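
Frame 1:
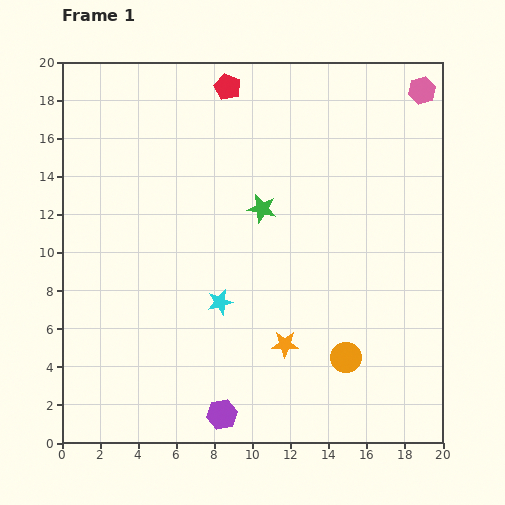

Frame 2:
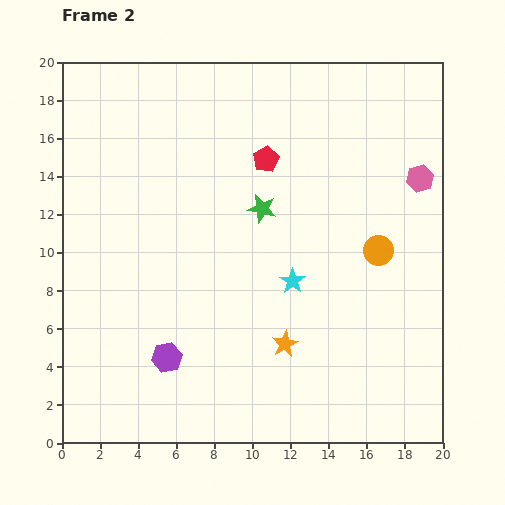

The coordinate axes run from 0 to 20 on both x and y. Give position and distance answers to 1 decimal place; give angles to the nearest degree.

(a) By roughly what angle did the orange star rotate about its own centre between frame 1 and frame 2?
30° counter-clockwise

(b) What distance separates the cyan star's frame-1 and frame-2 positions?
4.0

The cyan star moved from (8.3, 7.4) to (12.1, 8.5), a distance of √(3.8² + 1.1²) ≈ 4.0.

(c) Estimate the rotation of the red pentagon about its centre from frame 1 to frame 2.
19° clockwise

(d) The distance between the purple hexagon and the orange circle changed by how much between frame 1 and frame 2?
+5.2

Distance in frame 1: 7.2. Distance in frame 2: 12.4.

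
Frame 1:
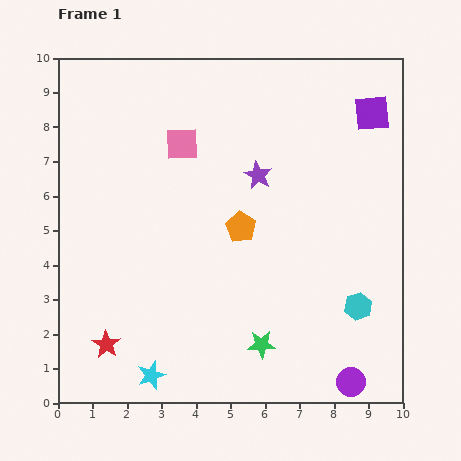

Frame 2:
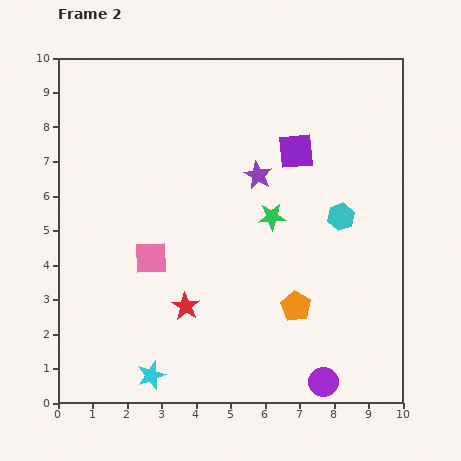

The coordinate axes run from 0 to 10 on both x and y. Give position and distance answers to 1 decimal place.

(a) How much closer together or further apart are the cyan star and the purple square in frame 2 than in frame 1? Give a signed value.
-2.2

Distance in frame 1: 9.9. Distance in frame 2: 7.7.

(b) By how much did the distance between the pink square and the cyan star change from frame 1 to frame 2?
-3.4

Distance in frame 1: 6.8. Distance in frame 2: 3.4.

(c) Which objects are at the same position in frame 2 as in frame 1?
the cyan star, the purple star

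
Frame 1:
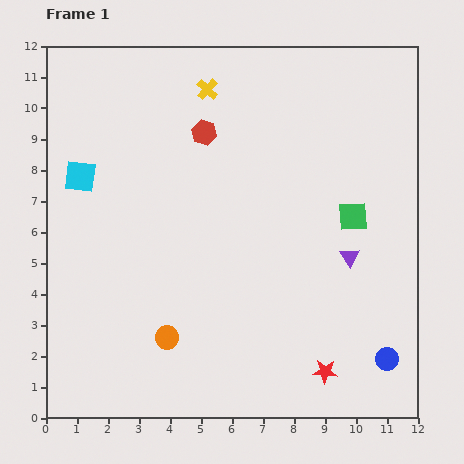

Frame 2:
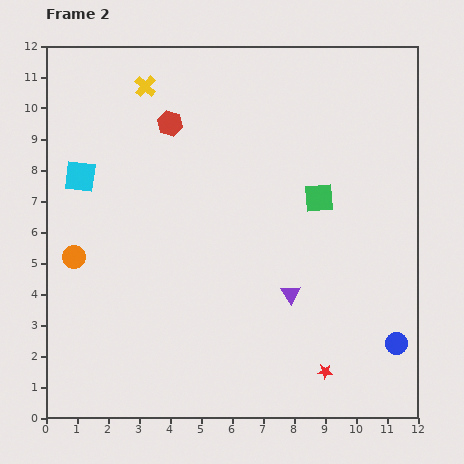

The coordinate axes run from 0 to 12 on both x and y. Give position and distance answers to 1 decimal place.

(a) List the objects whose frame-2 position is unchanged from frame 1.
the cyan square, the red star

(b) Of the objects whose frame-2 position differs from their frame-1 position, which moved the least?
the blue circle

(moved 0.6)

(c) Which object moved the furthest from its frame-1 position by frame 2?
the orange circle

(moved 4.0; next 2.2)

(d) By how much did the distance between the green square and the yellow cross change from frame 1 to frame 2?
+0.5

Distance in frame 1: 6.2. Distance in frame 2: 6.7.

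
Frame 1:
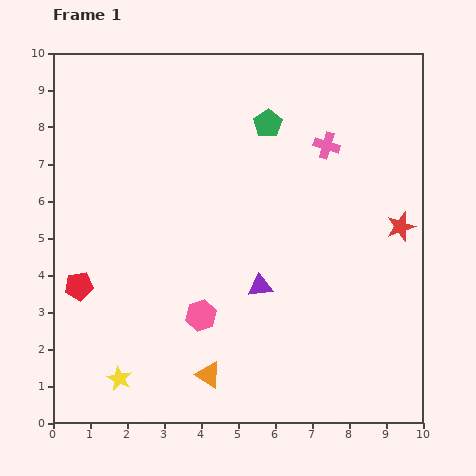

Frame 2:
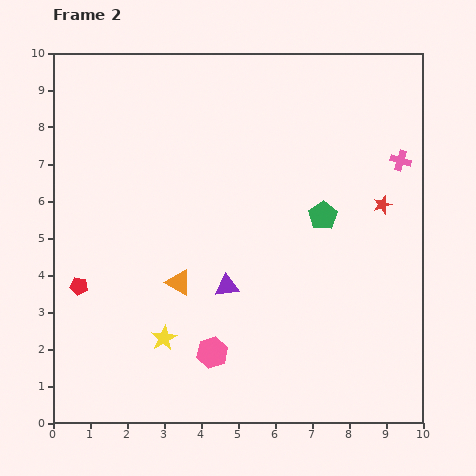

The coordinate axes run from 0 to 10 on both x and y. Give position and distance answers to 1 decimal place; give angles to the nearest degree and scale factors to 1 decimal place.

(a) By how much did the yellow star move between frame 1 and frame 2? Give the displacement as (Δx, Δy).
(1.2, 1.1)

The yellow star was at (1.8, 1.2) in frame 1 and (3.0, 2.3) in frame 2.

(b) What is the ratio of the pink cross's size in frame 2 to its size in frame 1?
0.8×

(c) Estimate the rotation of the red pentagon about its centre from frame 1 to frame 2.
16° clockwise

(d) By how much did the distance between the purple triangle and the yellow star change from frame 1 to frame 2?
-2.3

Distance in frame 1: 4.5. Distance in frame 2: 2.2.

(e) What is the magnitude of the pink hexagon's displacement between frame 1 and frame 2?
1.0

The pink hexagon moved from (4.0, 2.9) to (4.3, 1.9), a distance of √(0.3² + 1.0²) ≈ 1.0.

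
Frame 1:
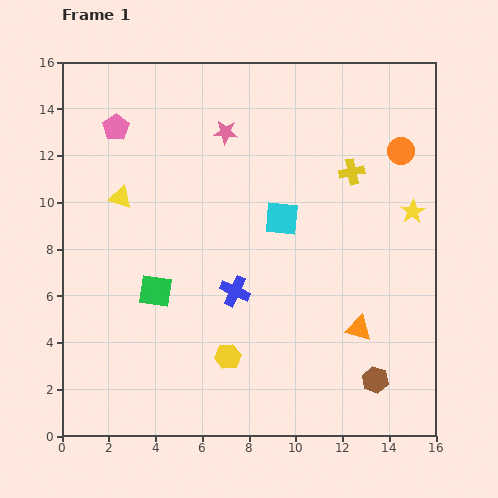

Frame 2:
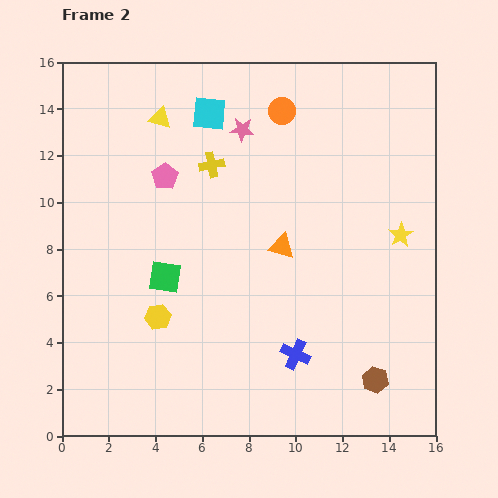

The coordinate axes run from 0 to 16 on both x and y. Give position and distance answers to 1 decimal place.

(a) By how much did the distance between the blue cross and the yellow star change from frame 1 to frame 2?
-1.5

Distance in frame 1: 8.3. Distance in frame 2: 6.8.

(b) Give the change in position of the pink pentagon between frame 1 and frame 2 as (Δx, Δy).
(2.1, -2.1)

The pink pentagon was at (2.3, 13.2) in frame 1 and (4.4, 11.1) in frame 2.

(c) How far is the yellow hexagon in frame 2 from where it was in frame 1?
3.4

The yellow hexagon moved from (7.1, 3.4) to (4.1, 5.1), a distance of √(3.0² + 1.7²) ≈ 3.4.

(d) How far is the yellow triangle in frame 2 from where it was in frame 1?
3.8

The yellow triangle moved from (2.5, 10.2) to (4.2, 13.6), a distance of √(1.7² + 3.4²) ≈ 3.8.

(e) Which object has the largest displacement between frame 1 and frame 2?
the yellow cross

(moved 6.0; next 5.5)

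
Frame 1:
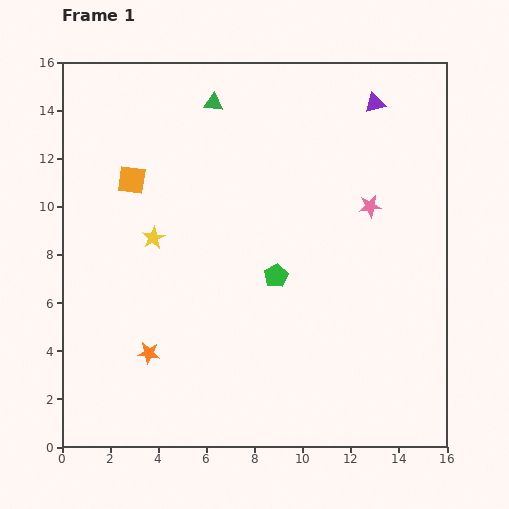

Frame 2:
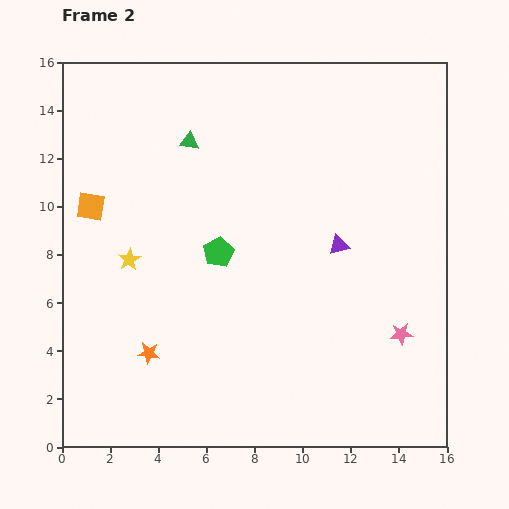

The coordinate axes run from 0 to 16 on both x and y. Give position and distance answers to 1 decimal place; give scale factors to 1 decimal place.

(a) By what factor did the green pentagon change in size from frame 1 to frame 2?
1.3×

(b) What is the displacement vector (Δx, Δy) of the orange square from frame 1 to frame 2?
(-1.7, -1.1)

The orange square was at (2.9, 11.1) in frame 1 and (1.2, 10.0) in frame 2.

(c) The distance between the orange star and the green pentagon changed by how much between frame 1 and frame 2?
-1.1

Distance in frame 1: 6.2. Distance in frame 2: 5.1.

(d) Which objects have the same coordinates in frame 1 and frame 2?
the orange star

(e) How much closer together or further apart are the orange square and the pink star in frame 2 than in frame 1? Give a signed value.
+3.9

Distance in frame 1: 10.0. Distance in frame 2: 13.9.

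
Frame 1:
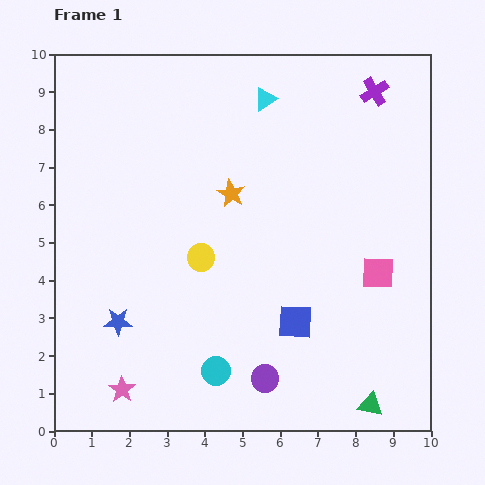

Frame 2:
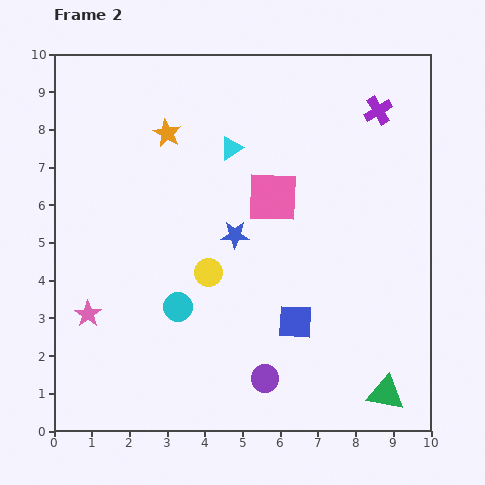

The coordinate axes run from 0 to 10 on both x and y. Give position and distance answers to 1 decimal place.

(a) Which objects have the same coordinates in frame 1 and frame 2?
the purple circle, the blue square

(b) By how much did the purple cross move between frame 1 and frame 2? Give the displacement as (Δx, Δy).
(0.1, -0.5)

The purple cross was at (8.5, 9.0) in frame 1 and (8.6, 8.5) in frame 2.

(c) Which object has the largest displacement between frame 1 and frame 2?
the blue star

(moved 3.9; next 3.4)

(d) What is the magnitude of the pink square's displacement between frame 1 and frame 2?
3.4

The pink square moved from (8.6, 4.2) to (5.8, 6.2), a distance of √(2.8² + 2.0²) ≈ 3.4.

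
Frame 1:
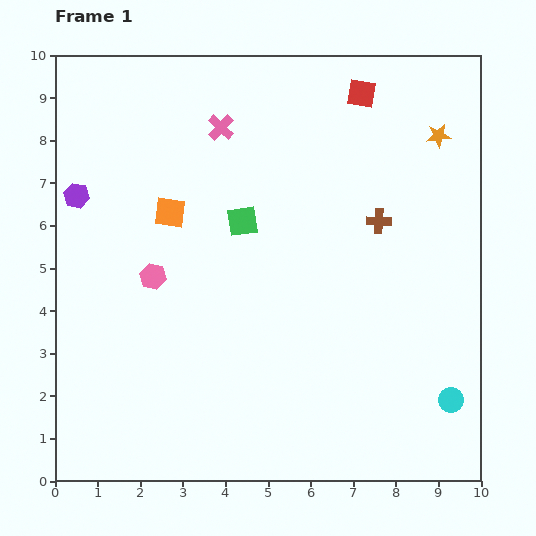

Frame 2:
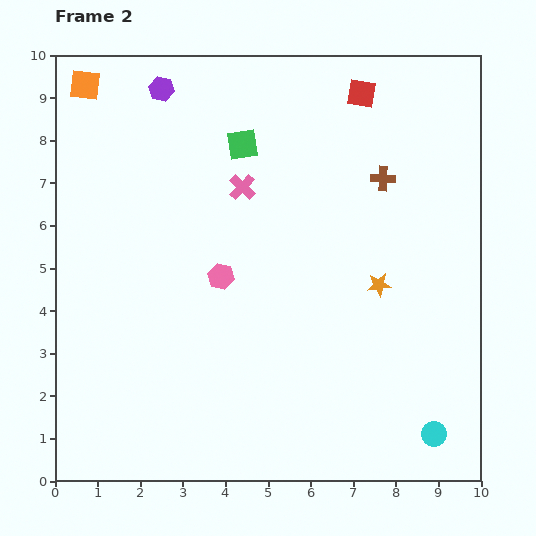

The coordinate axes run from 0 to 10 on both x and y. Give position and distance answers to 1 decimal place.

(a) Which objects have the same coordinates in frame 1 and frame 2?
the red square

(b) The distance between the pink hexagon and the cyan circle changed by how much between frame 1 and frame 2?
-1.4

Distance in frame 1: 7.6. Distance in frame 2: 6.2.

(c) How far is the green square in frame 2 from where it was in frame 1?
1.8

The green square moved from (4.4, 6.1) to (4.4, 7.9), a distance of √(0.0² + 1.8²) ≈ 1.8.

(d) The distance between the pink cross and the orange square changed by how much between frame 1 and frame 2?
+2.1

Distance in frame 1: 2.3. Distance in frame 2: 4.4.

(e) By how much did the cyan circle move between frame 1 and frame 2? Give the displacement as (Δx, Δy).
(-0.4, -0.8)

The cyan circle was at (9.3, 1.9) in frame 1 and (8.9, 1.1) in frame 2.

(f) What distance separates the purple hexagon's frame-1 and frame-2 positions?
3.2

The purple hexagon moved from (0.5, 6.7) to (2.5, 9.2), a distance of √(2.0² + 2.5²) ≈ 3.2.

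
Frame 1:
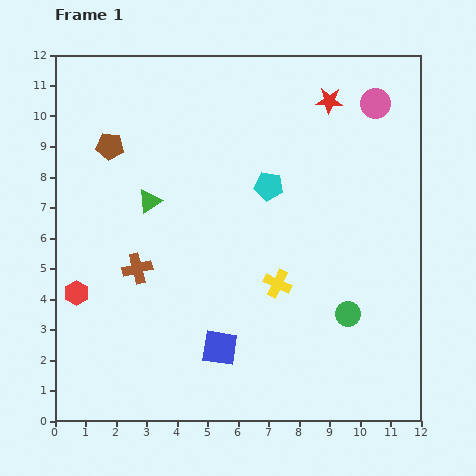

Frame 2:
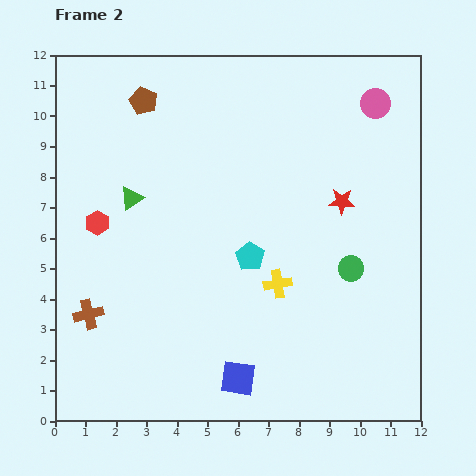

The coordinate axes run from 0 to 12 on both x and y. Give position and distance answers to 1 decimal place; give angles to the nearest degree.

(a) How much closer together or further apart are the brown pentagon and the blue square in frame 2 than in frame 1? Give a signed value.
+2.1

Distance in frame 1: 7.5. Distance in frame 2: 9.6.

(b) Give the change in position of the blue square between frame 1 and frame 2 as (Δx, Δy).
(0.6, -1.0)

The blue square was at (5.4, 2.4) in frame 1 and (6.0, 1.4) in frame 2.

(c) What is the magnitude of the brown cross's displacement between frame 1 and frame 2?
2.2

The brown cross moved from (2.7, 5.0) to (1.1, 3.5), a distance of √(1.6² + 1.5²) ≈ 2.2.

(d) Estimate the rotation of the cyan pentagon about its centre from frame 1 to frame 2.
26° clockwise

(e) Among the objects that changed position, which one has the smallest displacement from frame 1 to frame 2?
the green triangle

(moved 0.6)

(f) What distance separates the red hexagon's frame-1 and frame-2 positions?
2.4

The red hexagon moved from (0.7, 4.2) to (1.4, 6.5), a distance of √(0.7² + 2.3²) ≈ 2.4.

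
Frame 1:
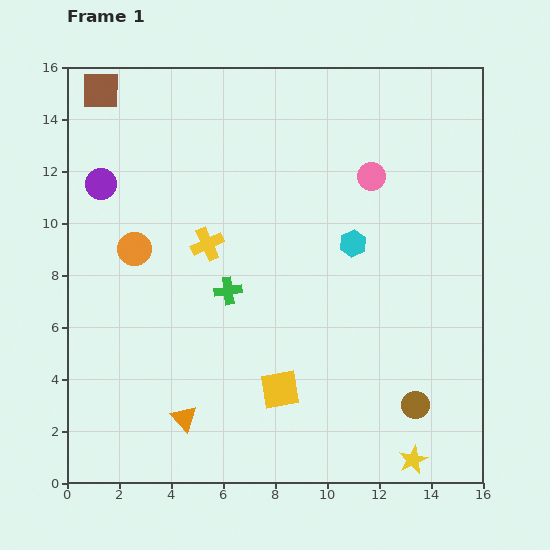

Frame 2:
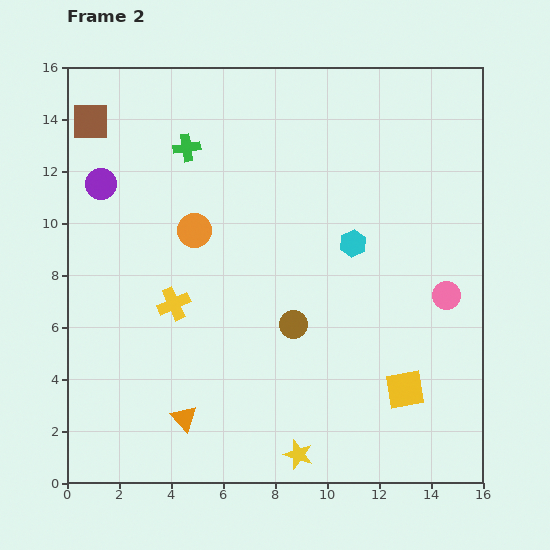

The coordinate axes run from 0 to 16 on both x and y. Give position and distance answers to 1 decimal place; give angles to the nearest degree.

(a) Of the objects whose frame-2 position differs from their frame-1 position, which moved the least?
the brown square

(moved 1.3)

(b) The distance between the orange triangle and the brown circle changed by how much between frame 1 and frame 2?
-3.4

Distance in frame 1: 8.9. Distance in frame 2: 5.5.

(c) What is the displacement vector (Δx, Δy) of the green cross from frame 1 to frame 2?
(-1.6, 5.5)

The green cross was at (6.2, 7.4) in frame 1 and (4.6, 12.9) in frame 2.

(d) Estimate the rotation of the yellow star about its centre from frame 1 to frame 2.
29° counter-clockwise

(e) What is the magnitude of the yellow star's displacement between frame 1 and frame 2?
4.4

The yellow star moved from (13.3, 0.9) to (8.9, 1.1), a distance of √(4.4² + 0.2²) ≈ 4.4.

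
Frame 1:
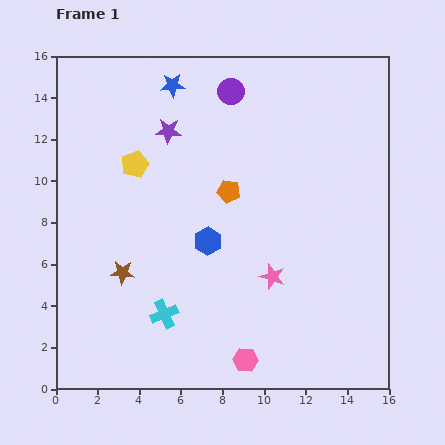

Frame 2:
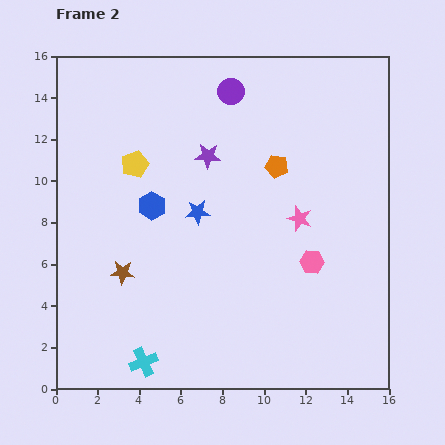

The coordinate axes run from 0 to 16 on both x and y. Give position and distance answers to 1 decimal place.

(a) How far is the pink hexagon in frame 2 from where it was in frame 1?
5.7

The pink hexagon moved from (9.1, 1.4) to (12.3, 6.1), a distance of √(3.2² + 4.7²) ≈ 5.7.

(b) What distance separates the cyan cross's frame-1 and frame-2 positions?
2.5

The cyan cross moved from (5.2, 3.6) to (4.2, 1.3), a distance of √(1.0² + 2.3²) ≈ 2.5.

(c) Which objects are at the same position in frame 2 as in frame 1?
the purple circle, the brown star, the yellow pentagon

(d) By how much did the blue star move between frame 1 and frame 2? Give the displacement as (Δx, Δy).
(1.2, -6.1)

The blue star was at (5.6, 14.6) in frame 1 and (6.8, 8.5) in frame 2.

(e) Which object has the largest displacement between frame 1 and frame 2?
the blue star

(moved 6.2; next 5.7)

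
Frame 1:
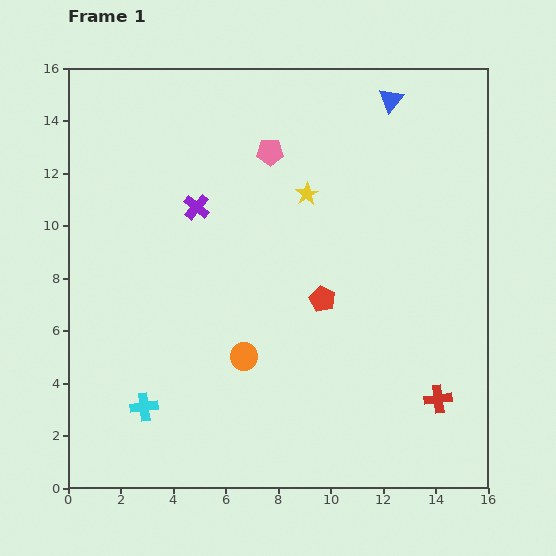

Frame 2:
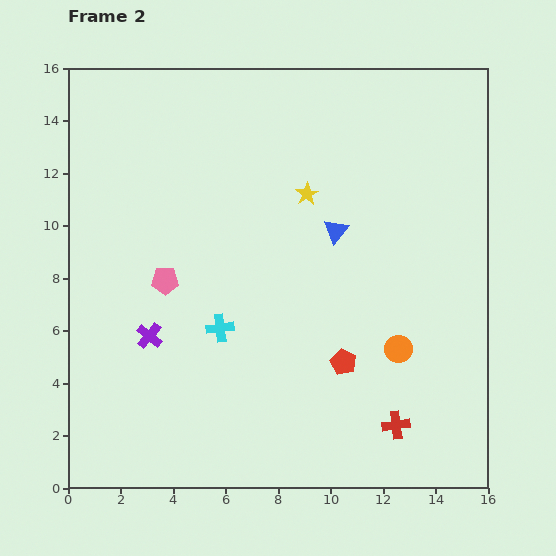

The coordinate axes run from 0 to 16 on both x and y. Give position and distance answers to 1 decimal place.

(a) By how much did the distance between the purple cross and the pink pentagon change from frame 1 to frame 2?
-1.3

Distance in frame 1: 3.5. Distance in frame 2: 2.2.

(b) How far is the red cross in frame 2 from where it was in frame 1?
1.9

The red cross moved from (14.1, 3.4) to (12.5, 2.4), a distance of √(1.6² + 1.0²) ≈ 1.9.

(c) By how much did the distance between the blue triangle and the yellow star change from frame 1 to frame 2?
-3.0

Distance in frame 1: 4.8. Distance in frame 2: 1.8.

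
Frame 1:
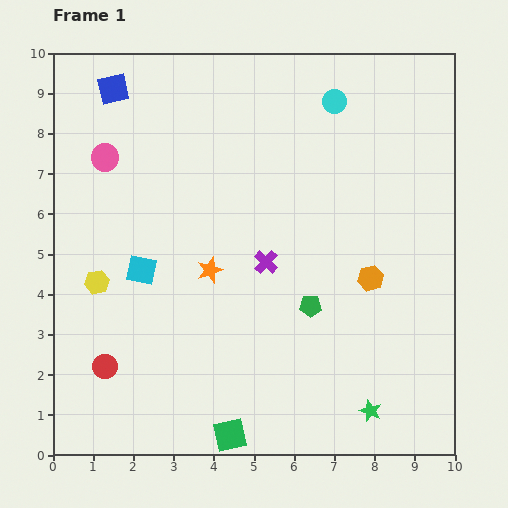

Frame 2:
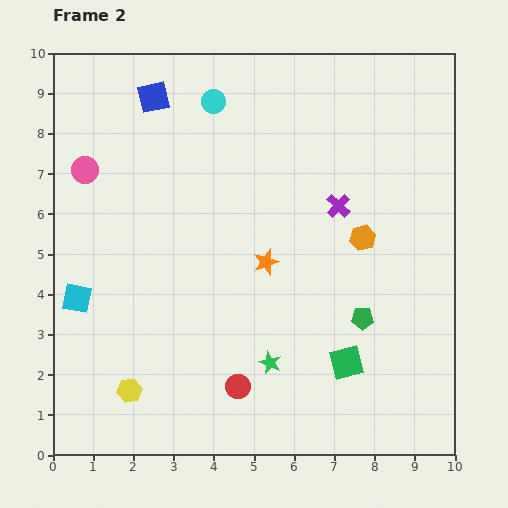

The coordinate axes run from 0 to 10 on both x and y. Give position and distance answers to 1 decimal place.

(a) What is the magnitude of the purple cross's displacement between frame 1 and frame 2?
2.3

The purple cross moved from (5.3, 4.8) to (7.1, 6.2), a distance of √(1.8² + 1.4²) ≈ 2.3.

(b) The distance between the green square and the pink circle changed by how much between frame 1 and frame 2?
+0.5

Distance in frame 1: 7.6. Distance in frame 2: 8.1.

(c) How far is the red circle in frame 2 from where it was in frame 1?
3.3

The red circle moved from (1.3, 2.2) to (4.6, 1.7), a distance of √(3.3² + 0.5²) ≈ 3.3.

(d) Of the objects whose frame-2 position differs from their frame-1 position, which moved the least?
the pink circle

(moved 0.6)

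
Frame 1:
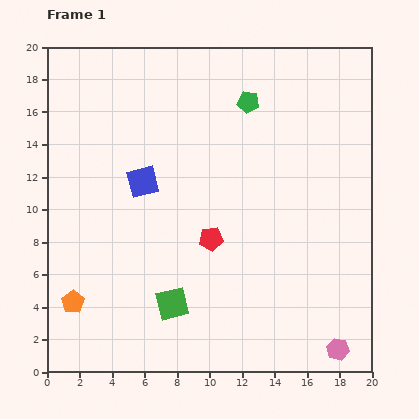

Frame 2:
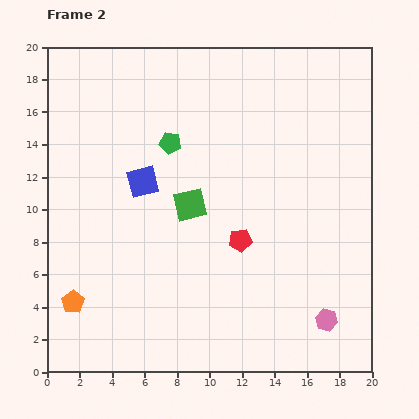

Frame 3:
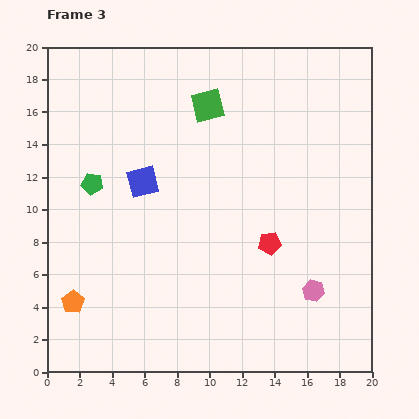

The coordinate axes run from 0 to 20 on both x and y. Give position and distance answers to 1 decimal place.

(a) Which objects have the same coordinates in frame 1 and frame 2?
the orange pentagon, the blue square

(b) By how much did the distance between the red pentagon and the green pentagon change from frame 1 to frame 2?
-1.3

Distance in frame 1: 8.7. Distance in frame 2: 7.4.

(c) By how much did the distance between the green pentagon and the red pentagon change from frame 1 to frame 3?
+2.8

Distance in frame 1: 8.7. Distance in frame 3: 11.5.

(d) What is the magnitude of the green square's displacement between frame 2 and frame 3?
6.2

The green square moved from (8.8, 10.3) to (9.9, 16.4), a distance of √(1.1² + 6.1²) ≈ 6.2.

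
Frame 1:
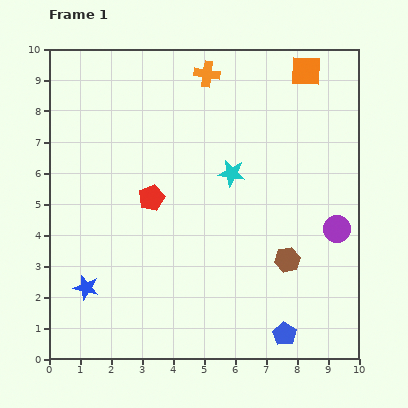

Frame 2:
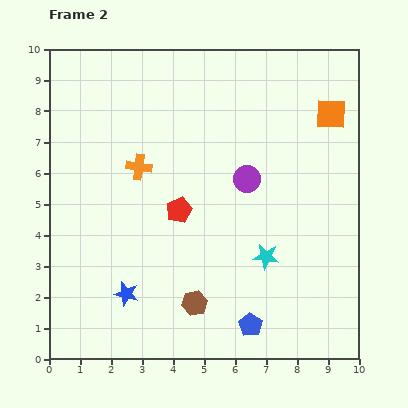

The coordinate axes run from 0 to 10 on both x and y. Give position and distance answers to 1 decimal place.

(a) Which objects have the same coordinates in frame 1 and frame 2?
none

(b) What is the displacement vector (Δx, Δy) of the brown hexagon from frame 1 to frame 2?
(-3.0, -1.4)

The brown hexagon was at (7.7, 3.2) in frame 1 and (4.7, 1.8) in frame 2.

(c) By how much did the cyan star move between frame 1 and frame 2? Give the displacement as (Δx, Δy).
(1.1, -2.7)

The cyan star was at (5.9, 6.0) in frame 1 and (7.0, 3.3) in frame 2.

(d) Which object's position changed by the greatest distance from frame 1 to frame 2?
the orange cross

(moved 3.7; next 3.3)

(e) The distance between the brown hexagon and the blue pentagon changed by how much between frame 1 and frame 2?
-0.5

Distance in frame 1: 2.4. Distance in frame 2: 1.9.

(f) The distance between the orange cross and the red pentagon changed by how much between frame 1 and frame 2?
-2.5

Distance in frame 1: 4.4. Distance in frame 2: 1.9.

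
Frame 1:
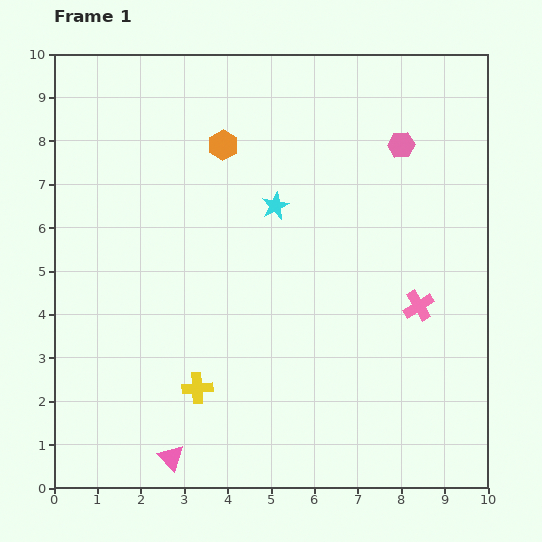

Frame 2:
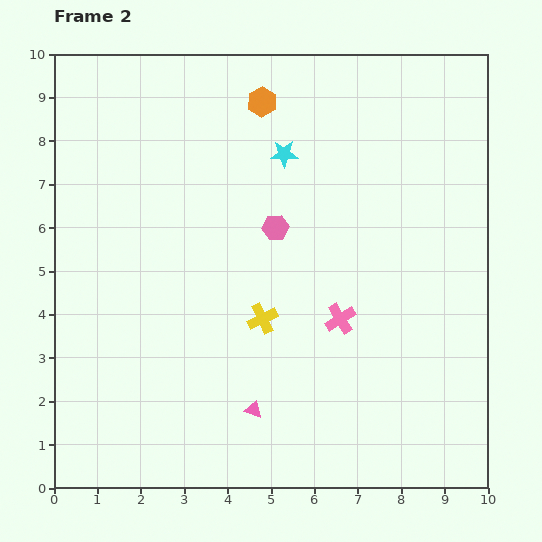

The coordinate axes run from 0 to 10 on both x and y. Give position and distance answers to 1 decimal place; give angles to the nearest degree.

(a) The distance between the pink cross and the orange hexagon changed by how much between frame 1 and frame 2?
-0.5

Distance in frame 1: 5.8. Distance in frame 2: 5.3.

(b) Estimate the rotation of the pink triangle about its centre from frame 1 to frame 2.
28° counter-clockwise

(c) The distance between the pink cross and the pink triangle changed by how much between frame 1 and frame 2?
-3.8

Distance in frame 1: 6.7. Distance in frame 2: 2.9.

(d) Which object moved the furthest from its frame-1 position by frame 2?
the pink hexagon

(moved 3.5; next 2.2)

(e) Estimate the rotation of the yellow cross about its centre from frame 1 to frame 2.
21° counter-clockwise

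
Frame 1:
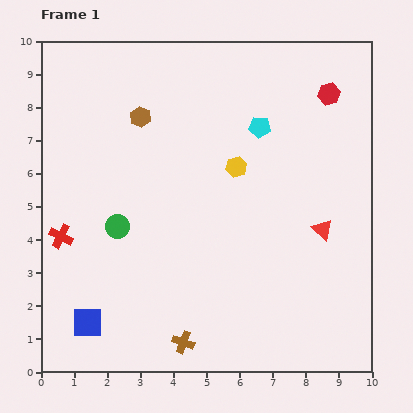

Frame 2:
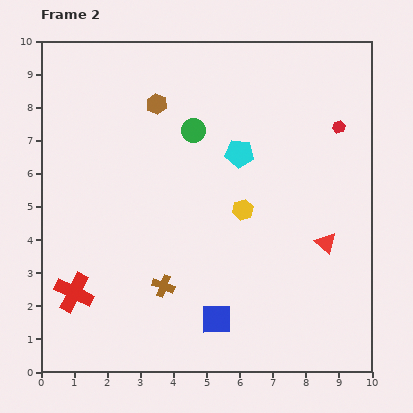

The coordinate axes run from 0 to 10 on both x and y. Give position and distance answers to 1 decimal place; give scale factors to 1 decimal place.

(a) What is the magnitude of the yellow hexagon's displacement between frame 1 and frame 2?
1.3

The yellow hexagon moved from (5.9, 6.2) to (6.1, 4.9), a distance of √(0.2² + 1.3²) ≈ 1.3.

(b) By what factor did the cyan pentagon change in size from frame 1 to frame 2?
1.3×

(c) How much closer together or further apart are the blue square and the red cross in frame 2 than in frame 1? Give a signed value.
+1.7

Distance in frame 1: 2.7. Distance in frame 2: 4.4.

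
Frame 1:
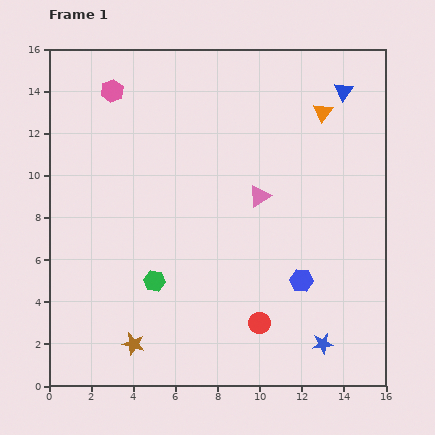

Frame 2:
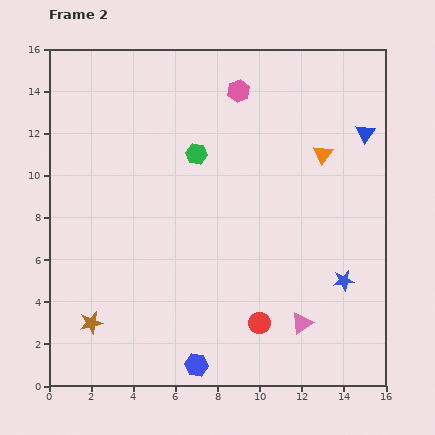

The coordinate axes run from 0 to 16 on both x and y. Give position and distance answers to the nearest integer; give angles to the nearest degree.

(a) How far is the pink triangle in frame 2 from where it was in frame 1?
6

The pink triangle moved from (10, 9) to (12, 3), a distance of √(2² + 6²) ≈ 6.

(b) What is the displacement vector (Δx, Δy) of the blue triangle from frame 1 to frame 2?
(1, -2)

The blue triangle was at (14, 14) in frame 1 and (15, 12) in frame 2.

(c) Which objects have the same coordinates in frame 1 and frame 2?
the red circle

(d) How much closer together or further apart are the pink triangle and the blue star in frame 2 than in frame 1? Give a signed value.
-5

Distance in frame 1: 8. Distance in frame 2: 3.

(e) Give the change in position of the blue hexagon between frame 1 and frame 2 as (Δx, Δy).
(-5, -4)

The blue hexagon was at (12, 5) in frame 1 and (7, 1) in frame 2.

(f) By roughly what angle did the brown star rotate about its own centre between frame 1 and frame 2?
27° counter-clockwise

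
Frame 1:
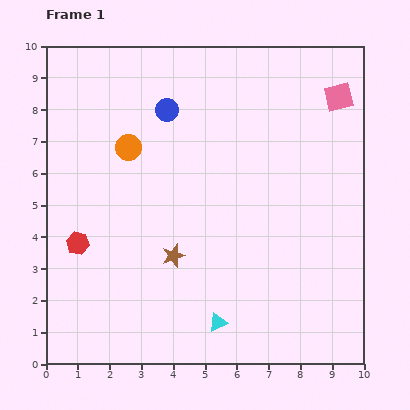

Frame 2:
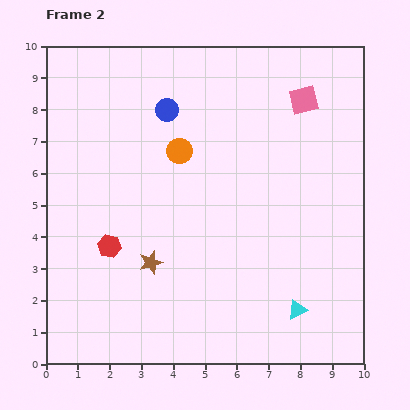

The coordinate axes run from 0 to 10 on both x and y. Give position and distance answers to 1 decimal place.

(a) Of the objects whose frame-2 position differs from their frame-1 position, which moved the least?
the brown star

(moved 0.7)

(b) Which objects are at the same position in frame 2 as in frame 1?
the blue circle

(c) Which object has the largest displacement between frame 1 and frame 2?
the cyan triangle

(moved 2.5; next 1.6)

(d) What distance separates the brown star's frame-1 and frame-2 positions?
0.7

The brown star moved from (4.0, 3.4) to (3.3, 3.2), a distance of √(0.7² + 0.2²) ≈ 0.7.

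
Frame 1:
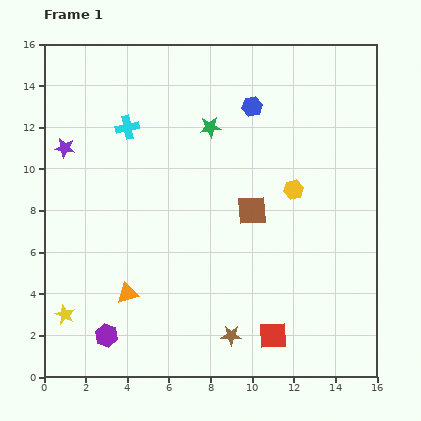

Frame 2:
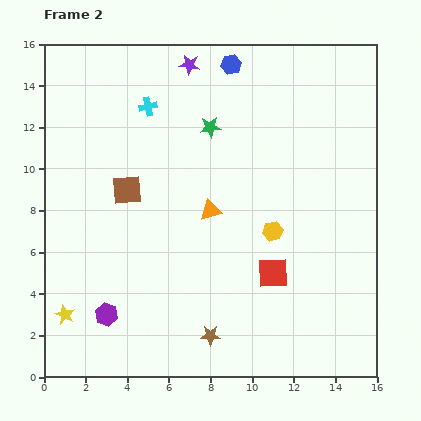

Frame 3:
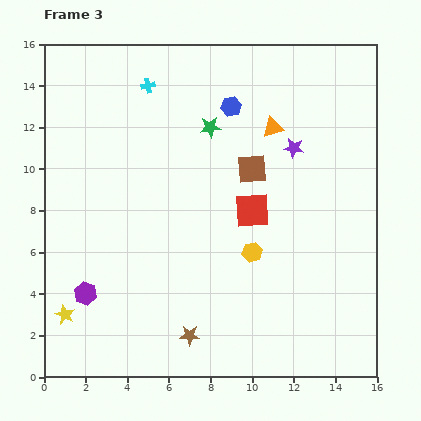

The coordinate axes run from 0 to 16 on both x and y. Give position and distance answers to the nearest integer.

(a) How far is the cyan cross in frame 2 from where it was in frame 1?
1

The cyan cross moved from (4, 12) to (5, 13), a distance of √(1² + 1²) ≈ 1.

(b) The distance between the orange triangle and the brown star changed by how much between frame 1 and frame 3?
+6

Distance in frame 1: 5. Distance in frame 3: 11.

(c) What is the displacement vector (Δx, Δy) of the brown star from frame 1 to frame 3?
(-2, 0)

The brown star was at (9, 2) in frame 1 and (7, 2) in frame 3.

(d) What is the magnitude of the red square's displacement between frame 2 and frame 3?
3

The red square moved from (11, 5) to (10, 8), a distance of √(1² + 3²) ≈ 3.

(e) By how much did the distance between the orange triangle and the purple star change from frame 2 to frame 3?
-6

Distance in frame 2: 7. Distance in frame 3: 1.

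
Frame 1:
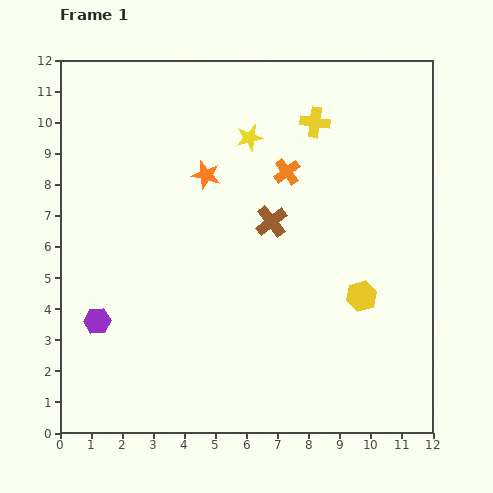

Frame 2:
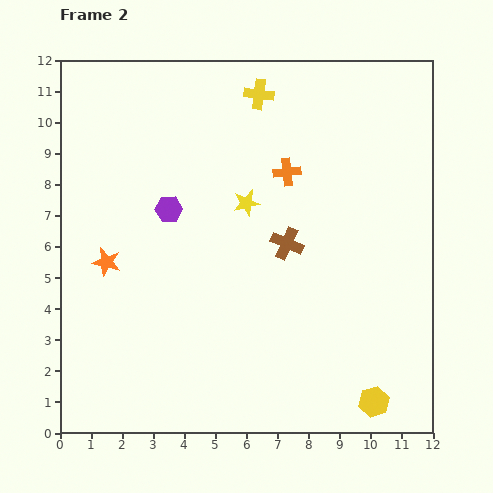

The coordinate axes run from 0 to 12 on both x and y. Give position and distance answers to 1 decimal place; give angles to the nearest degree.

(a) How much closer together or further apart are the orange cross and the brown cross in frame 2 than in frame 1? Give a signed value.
+0.6

Distance in frame 1: 1.7. Distance in frame 2: 2.3.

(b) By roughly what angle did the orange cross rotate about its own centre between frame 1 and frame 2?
31° clockwise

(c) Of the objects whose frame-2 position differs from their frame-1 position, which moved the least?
the brown cross

(moved 0.9)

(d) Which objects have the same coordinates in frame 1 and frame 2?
the orange cross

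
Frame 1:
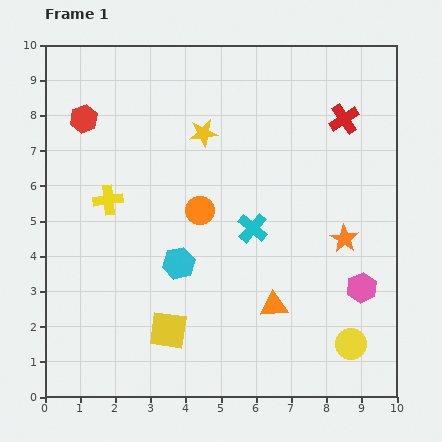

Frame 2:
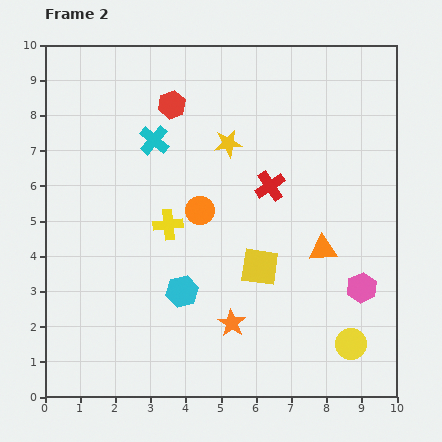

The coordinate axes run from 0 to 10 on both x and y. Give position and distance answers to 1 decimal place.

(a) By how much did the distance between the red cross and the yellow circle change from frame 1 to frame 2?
-1.3

Distance in frame 1: 6.4. Distance in frame 2: 5.1.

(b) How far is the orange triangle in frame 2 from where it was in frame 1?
2.1

The orange triangle moved from (6.5, 2.6) to (7.9, 4.2), a distance of √(1.4² + 1.6²) ≈ 2.1.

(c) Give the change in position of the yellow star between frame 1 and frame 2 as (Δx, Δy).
(0.7, -0.3)

The yellow star was at (4.5, 7.5) in frame 1 and (5.2, 7.2) in frame 2.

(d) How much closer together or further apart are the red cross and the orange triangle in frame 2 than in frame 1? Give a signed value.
-3.4

Distance in frame 1: 5.7. Distance in frame 2: 2.3.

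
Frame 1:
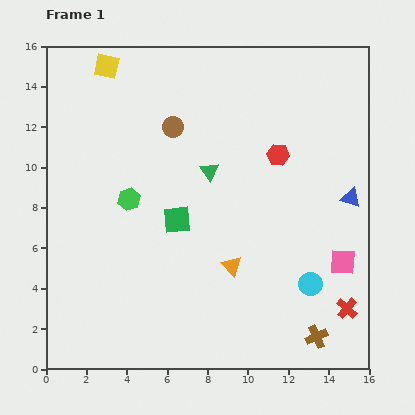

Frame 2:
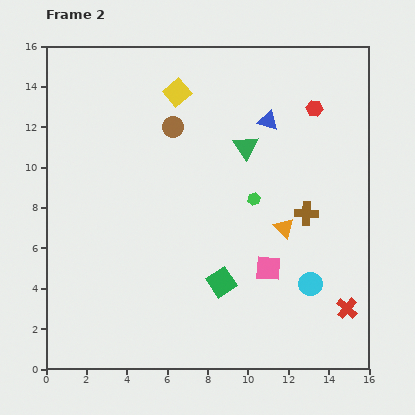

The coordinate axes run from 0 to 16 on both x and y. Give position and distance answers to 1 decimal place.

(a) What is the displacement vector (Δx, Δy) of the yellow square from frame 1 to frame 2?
(3.5, -1.3)

The yellow square was at (3.0, 15.0) in frame 1 and (6.5, 13.7) in frame 2.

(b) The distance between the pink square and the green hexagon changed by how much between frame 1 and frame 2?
-7.5

Distance in frame 1: 11.0. Distance in frame 2: 3.5.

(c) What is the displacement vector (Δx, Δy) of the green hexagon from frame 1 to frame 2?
(6.2, 0.0)

The green hexagon was at (4.1, 8.4) in frame 1 and (10.3, 8.4) in frame 2.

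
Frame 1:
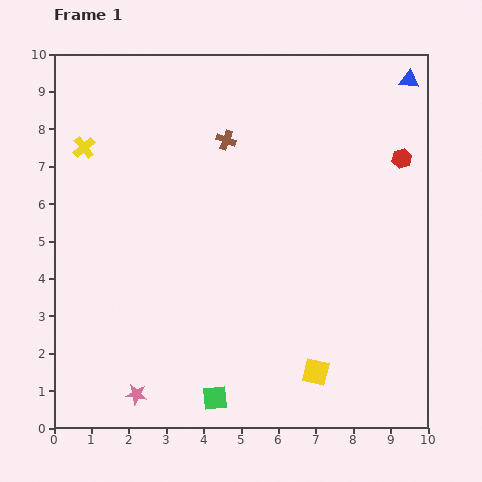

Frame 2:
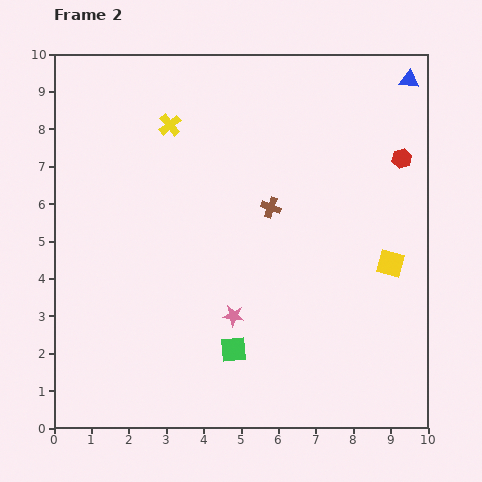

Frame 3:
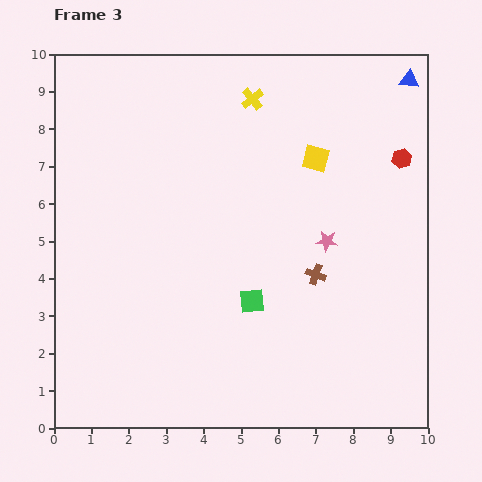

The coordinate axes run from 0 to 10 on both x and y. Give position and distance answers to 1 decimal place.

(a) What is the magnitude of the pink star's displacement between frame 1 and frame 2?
3.3

The pink star moved from (2.2, 0.9) to (4.8, 3.0), a distance of √(2.6² + 2.1²) ≈ 3.3.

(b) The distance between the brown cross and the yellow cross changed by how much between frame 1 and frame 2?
-0.3

Distance in frame 1: 3.8. Distance in frame 2: 3.5.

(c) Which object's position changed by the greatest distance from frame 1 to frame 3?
the pink star

(moved 6.5; next 5.7)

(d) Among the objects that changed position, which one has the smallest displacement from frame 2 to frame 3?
the green square

(moved 1.4)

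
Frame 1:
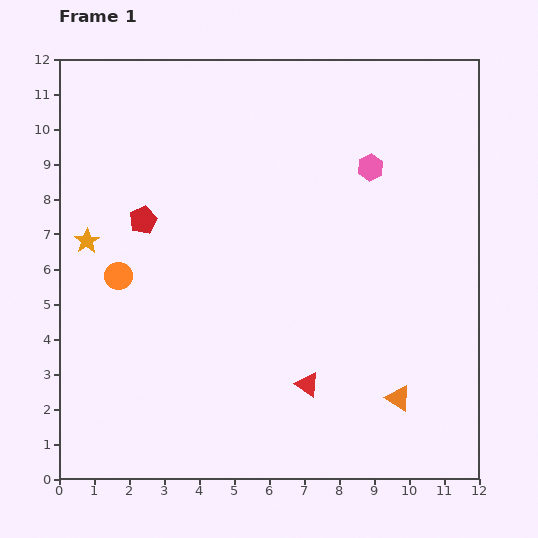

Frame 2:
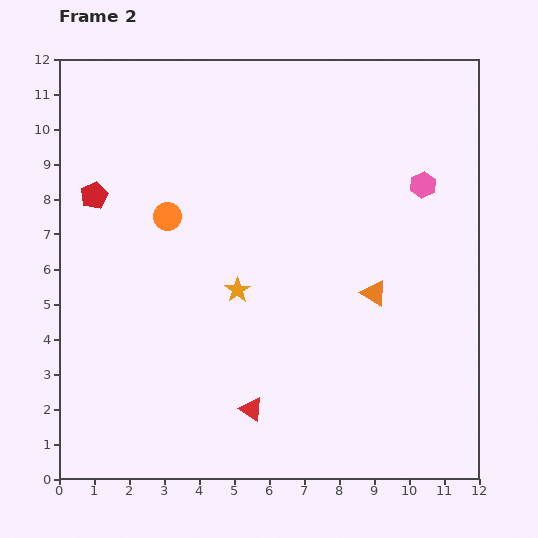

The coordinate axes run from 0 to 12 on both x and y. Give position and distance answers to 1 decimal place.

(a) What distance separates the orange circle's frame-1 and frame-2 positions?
2.2

The orange circle moved from (1.7, 5.8) to (3.1, 7.5), a distance of √(1.4² + 1.7²) ≈ 2.2.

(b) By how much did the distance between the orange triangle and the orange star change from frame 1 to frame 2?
-6.1

Distance in frame 1: 10.0. Distance in frame 2: 3.9.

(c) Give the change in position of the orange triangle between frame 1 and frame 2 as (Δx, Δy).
(-0.7, 3.0)

The orange triangle was at (9.7, 2.3) in frame 1 and (9.0, 5.3) in frame 2.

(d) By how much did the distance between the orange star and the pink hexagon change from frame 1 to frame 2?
-2.3

Distance in frame 1: 8.4. Distance in frame 2: 6.1.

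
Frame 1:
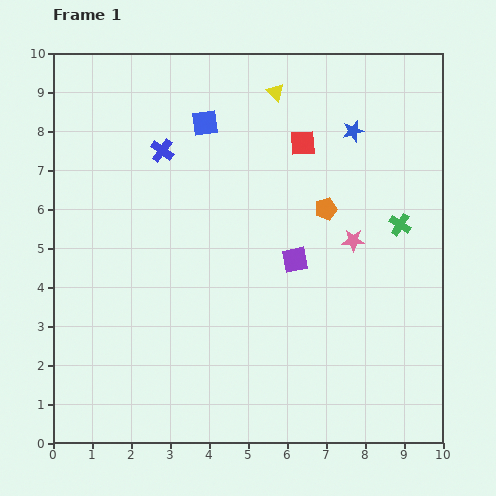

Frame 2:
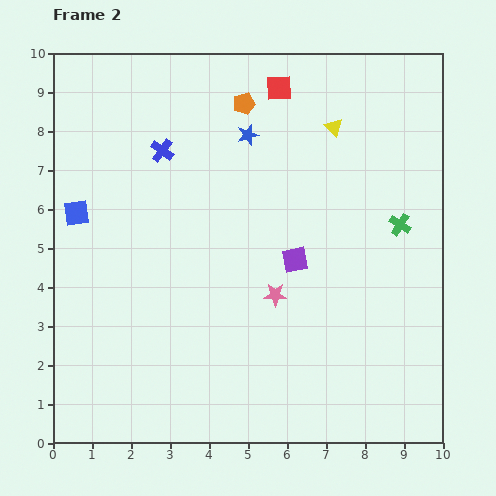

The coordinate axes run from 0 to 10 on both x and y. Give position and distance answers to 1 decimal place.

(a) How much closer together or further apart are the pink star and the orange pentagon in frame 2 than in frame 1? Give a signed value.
+3.9

Distance in frame 1: 1.1. Distance in frame 2: 5.0.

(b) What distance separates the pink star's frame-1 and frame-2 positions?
2.4

The pink star moved from (7.7, 5.2) to (5.7, 3.8), a distance of √(2.0² + 1.4²) ≈ 2.4.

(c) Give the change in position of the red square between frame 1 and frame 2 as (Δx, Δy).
(-0.6, 1.4)

The red square was at (6.4, 7.7) in frame 1 and (5.8, 9.1) in frame 2.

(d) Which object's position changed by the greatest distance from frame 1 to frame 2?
the blue square

(moved 4.0; next 3.4)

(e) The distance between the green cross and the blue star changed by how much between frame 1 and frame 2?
+1.8

Distance in frame 1: 2.7. Distance in frame 2: 4.5.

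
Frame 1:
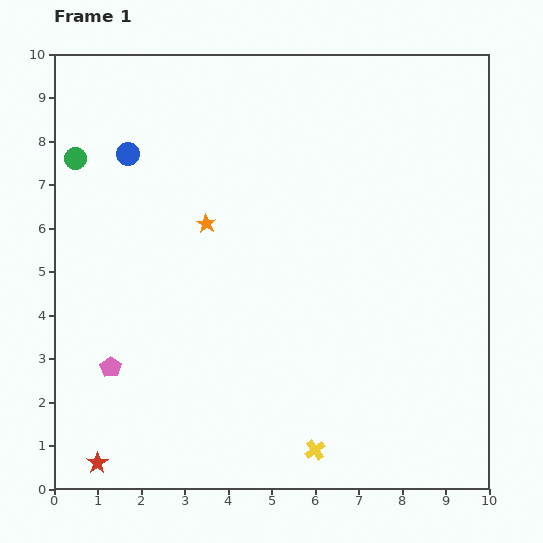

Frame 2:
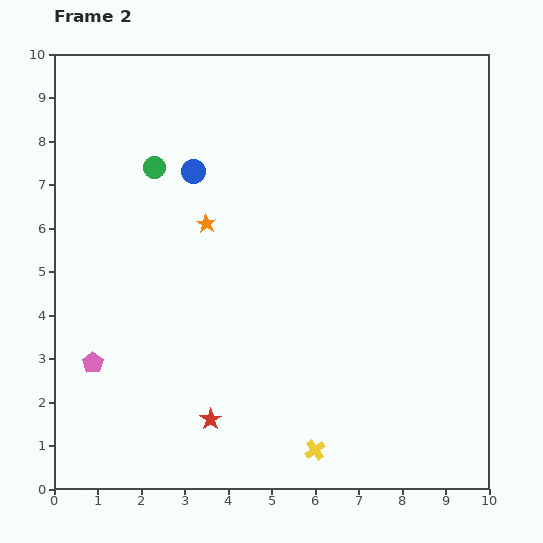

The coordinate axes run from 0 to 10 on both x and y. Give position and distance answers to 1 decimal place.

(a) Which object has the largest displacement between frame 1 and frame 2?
the red star

(moved 2.8; next 1.8)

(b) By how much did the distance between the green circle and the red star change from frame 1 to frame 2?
-1.1

Distance in frame 1: 7.0. Distance in frame 2: 5.9.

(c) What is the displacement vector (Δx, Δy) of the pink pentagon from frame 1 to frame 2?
(-0.4, 0.1)

The pink pentagon was at (1.3, 2.8) in frame 1 and (0.9, 2.9) in frame 2.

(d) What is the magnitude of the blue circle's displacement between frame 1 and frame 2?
1.6

The blue circle moved from (1.7, 7.7) to (3.2, 7.3), a distance of √(1.5² + 0.4²) ≈ 1.6.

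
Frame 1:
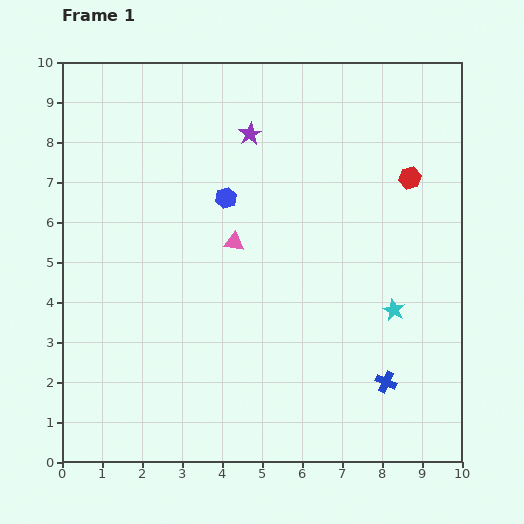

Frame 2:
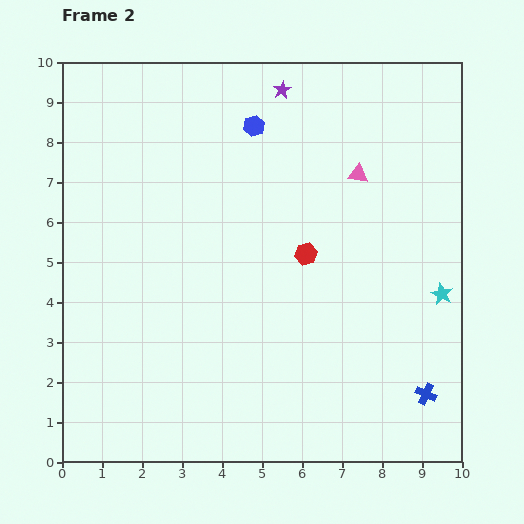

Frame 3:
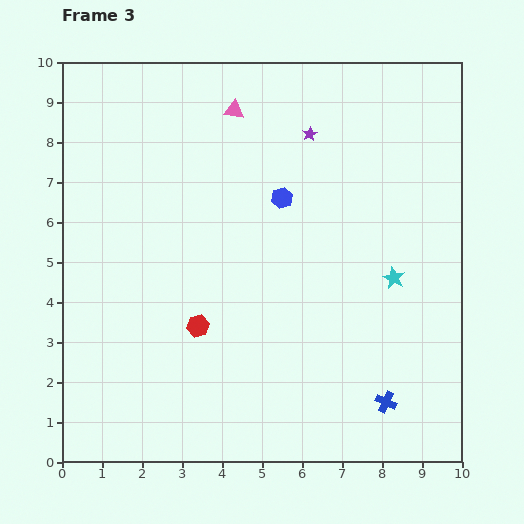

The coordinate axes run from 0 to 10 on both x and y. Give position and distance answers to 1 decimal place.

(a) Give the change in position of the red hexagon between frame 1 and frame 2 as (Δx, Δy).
(-2.6, -1.9)

The red hexagon was at (8.7, 7.1) in frame 1 and (6.1, 5.2) in frame 2.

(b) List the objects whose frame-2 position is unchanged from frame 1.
none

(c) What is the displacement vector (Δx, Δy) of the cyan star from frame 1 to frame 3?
(0.0, 0.8)

The cyan star was at (8.3, 3.8) in frame 1 and (8.3, 4.6) in frame 3.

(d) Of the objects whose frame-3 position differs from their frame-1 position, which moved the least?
the blue cross

(moved 0.5)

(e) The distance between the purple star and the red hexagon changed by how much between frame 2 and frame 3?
+1.5

Distance in frame 2: 4.1. Distance in frame 3: 5.6.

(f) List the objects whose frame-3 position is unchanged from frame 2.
none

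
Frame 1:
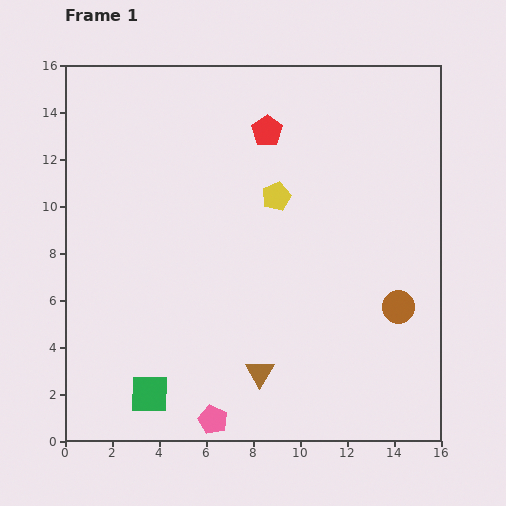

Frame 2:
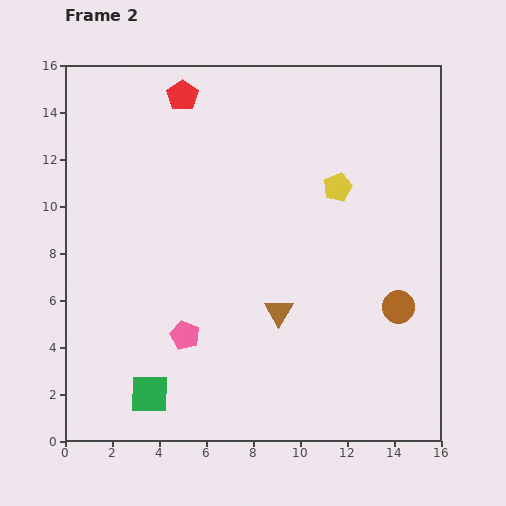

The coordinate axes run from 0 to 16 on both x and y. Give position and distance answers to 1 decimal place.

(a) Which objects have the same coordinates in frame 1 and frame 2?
the green square, the brown circle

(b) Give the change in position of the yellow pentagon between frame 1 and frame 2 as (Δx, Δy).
(2.6, 0.4)

The yellow pentagon was at (9.0, 10.4) in frame 1 and (11.6, 10.8) in frame 2.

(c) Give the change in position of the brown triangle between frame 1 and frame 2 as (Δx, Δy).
(0.8, 2.6)

The brown triangle was at (8.3, 2.9) in frame 1 and (9.1, 5.5) in frame 2.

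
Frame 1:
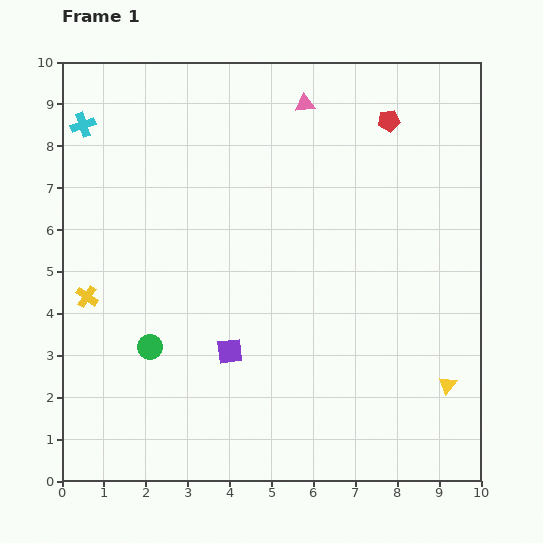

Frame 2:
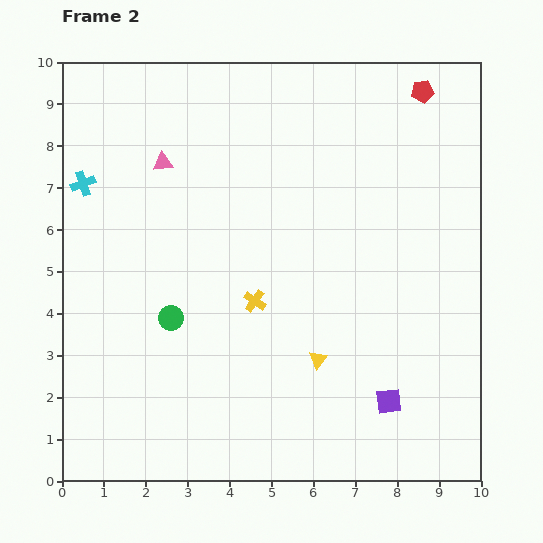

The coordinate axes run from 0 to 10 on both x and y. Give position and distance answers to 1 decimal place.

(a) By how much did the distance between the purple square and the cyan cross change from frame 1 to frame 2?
+2.6

Distance in frame 1: 6.4. Distance in frame 2: 9.0.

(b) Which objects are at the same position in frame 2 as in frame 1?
none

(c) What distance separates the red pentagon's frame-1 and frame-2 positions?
1.1

The red pentagon moved from (7.8, 8.6) to (8.6, 9.3), a distance of √(0.8² + 0.7²) ≈ 1.1.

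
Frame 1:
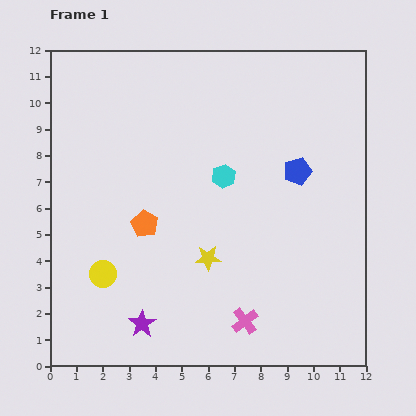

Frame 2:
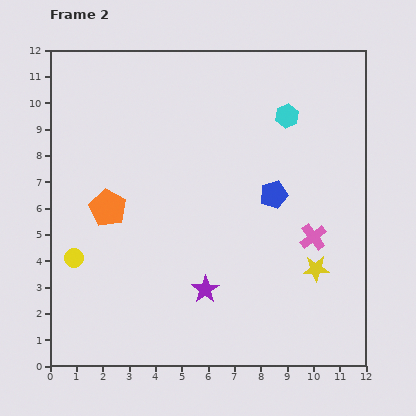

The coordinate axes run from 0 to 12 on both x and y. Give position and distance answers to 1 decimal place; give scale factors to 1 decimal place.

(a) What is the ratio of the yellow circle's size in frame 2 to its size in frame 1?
0.7×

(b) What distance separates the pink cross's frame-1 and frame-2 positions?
4.1

The pink cross moved from (7.4, 1.7) to (10.0, 4.9), a distance of √(2.6² + 3.2²) ≈ 4.1.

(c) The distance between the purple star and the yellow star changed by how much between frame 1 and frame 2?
+0.8

Distance in frame 1: 3.5. Distance in frame 2: 4.3.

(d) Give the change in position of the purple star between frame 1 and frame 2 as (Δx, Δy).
(2.4, 1.3)

The purple star was at (3.5, 1.6) in frame 1 and (5.9, 2.9) in frame 2.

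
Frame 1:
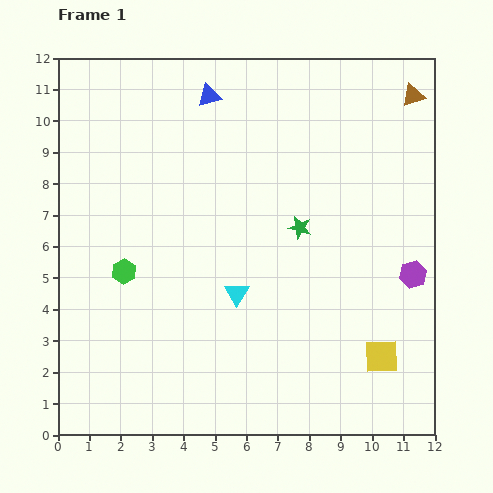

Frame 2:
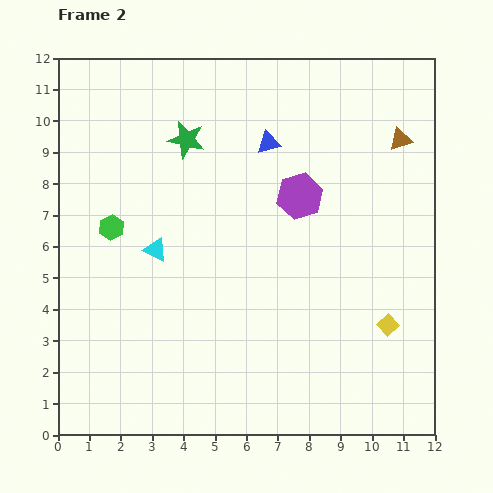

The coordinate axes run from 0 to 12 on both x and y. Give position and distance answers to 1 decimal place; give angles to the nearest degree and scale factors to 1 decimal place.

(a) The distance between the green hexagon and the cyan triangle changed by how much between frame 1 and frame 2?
-2.1

Distance in frame 1: 3.7. Distance in frame 2: 1.6.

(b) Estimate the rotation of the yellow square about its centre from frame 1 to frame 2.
40° counter-clockwise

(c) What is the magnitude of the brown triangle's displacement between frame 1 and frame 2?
1.5

The brown triangle moved from (11.3, 10.8) to (10.9, 9.4), a distance of √(0.4² + 1.4²) ≈ 1.5.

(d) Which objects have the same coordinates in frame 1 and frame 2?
none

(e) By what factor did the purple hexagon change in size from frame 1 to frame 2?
1.7×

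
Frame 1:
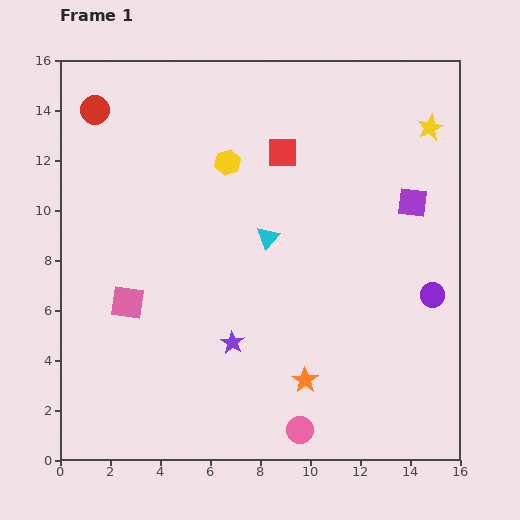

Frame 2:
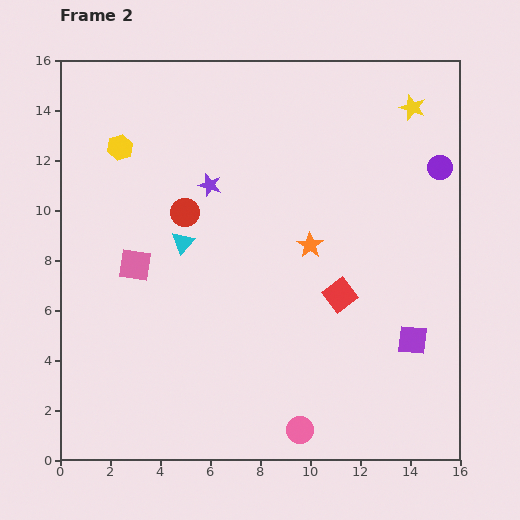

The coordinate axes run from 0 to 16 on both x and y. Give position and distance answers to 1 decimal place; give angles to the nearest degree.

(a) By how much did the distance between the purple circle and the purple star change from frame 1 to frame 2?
+1.0

Distance in frame 1: 8.2. Distance in frame 2: 9.2.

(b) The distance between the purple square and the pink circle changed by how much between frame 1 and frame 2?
-4.4

Distance in frame 1: 10.2. Distance in frame 2: 5.8.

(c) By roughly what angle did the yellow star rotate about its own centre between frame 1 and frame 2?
27° counter-clockwise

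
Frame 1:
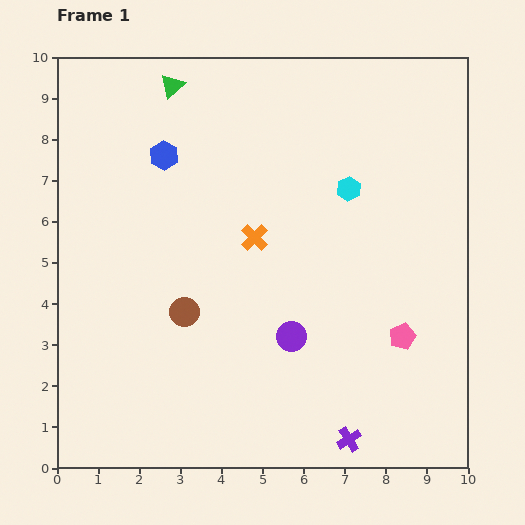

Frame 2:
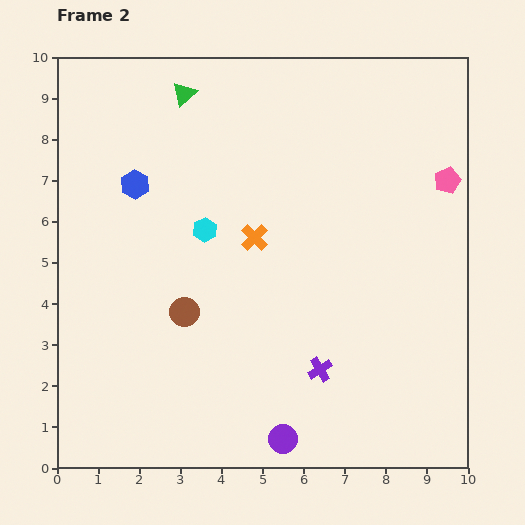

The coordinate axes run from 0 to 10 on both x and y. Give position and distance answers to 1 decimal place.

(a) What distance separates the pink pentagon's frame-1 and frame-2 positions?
4.0

The pink pentagon moved from (8.4, 3.2) to (9.5, 7.0), a distance of √(1.1² + 3.8²) ≈ 4.0.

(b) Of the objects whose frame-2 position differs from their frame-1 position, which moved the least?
the green triangle

(moved 0.4)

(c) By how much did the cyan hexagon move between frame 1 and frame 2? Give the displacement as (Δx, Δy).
(-3.5, -1.0)

The cyan hexagon was at (7.1, 6.8) in frame 1 and (3.6, 5.8) in frame 2.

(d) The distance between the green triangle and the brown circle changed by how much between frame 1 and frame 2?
-0.2

Distance in frame 1: 5.5. Distance in frame 2: 5.3.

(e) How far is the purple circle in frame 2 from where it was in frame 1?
2.5

The purple circle moved from (5.7, 3.2) to (5.5, 0.7), a distance of √(0.2² + 2.5²) ≈ 2.5.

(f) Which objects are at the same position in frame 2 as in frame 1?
the brown circle, the orange cross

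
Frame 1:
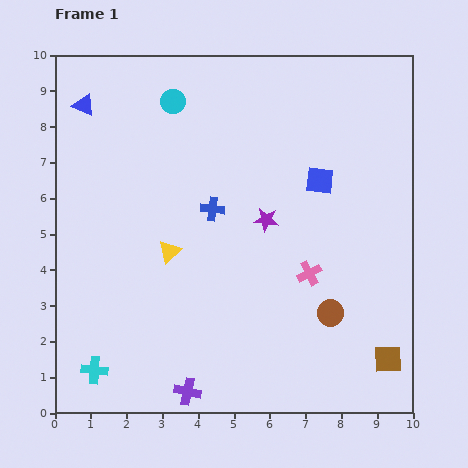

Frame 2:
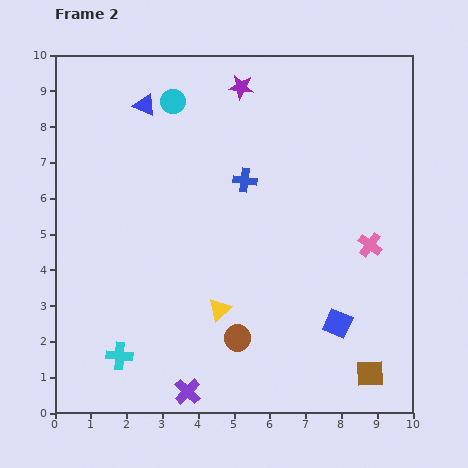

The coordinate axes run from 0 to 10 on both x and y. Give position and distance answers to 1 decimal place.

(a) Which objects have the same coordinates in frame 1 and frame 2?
the purple cross, the cyan circle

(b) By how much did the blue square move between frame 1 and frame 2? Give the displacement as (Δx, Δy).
(0.5, -4.0)

The blue square was at (7.4, 6.5) in frame 1 and (7.9, 2.5) in frame 2.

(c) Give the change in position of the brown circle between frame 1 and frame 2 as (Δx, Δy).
(-2.6, -0.7)

The brown circle was at (7.7, 2.8) in frame 1 and (5.1, 2.1) in frame 2.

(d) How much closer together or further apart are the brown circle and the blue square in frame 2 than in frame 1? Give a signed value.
-0.9

Distance in frame 1: 3.7. Distance in frame 2: 2.8.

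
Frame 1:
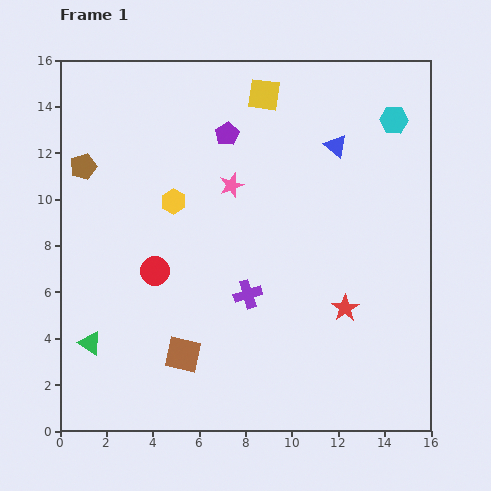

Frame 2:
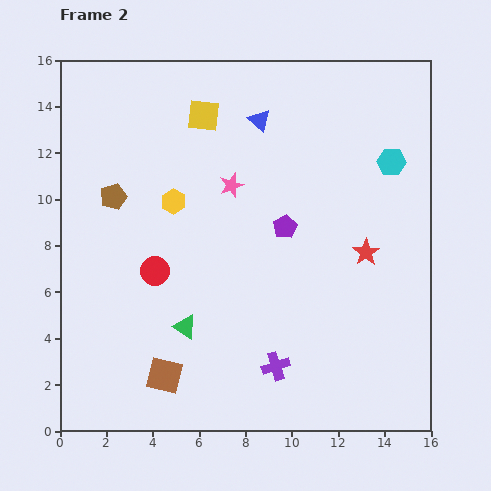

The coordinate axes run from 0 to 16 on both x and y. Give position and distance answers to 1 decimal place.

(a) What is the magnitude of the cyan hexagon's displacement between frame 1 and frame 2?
1.8

The cyan hexagon moved from (14.4, 13.4) to (14.3, 11.6), a distance of √(0.1² + 1.8²) ≈ 1.8.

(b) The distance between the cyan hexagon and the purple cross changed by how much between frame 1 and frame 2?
+0.3

Distance in frame 1: 9.8. Distance in frame 2: 10.1.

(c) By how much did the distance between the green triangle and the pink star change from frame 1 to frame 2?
-2.7

Distance in frame 1: 9.1. Distance in frame 2: 6.4.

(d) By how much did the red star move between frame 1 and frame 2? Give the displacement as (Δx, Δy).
(0.9, 2.4)

The red star was at (12.3, 5.3) in frame 1 and (13.2, 7.7) in frame 2.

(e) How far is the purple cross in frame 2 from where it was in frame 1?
3.3

The purple cross moved from (8.1, 5.9) to (9.3, 2.8), a distance of √(1.2² + 3.1²) ≈ 3.3.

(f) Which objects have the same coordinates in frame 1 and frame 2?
the red circle, the pink star, the yellow hexagon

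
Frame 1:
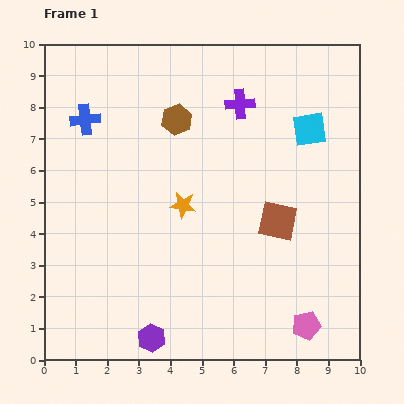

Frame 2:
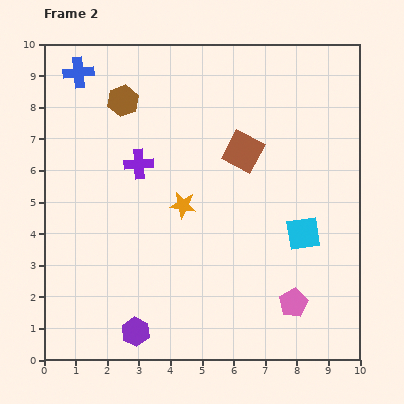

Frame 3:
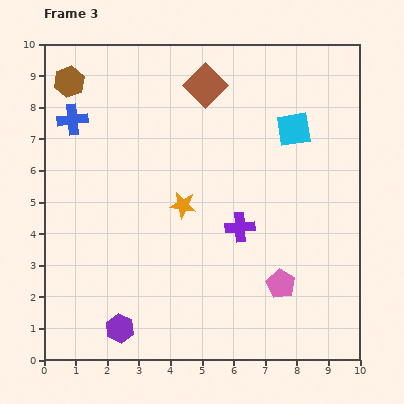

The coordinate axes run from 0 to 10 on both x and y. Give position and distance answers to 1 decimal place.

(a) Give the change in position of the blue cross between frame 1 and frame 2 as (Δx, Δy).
(-0.2, 1.5)

The blue cross was at (1.3, 7.6) in frame 1 and (1.1, 9.1) in frame 2.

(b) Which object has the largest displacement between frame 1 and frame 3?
the brown square

(moved 4.9; next 3.9)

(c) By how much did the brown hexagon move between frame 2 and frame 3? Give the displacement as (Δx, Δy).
(-1.7, 0.6)

The brown hexagon was at (2.5, 8.2) in frame 2 and (0.8, 8.8) in frame 3.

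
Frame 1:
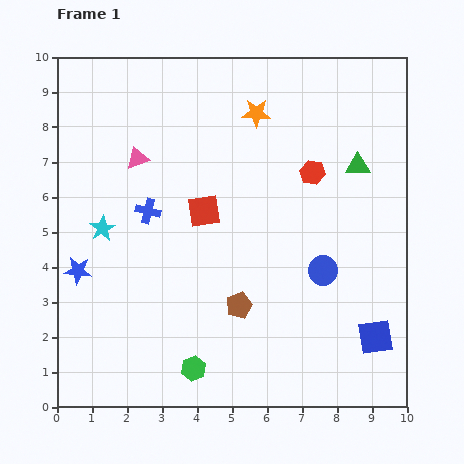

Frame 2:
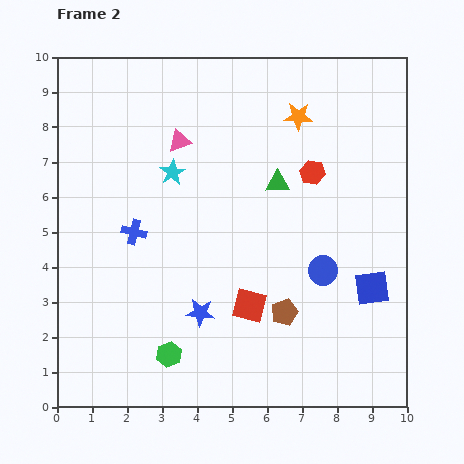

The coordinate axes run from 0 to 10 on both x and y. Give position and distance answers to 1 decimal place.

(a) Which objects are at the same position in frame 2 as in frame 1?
the red hexagon, the blue circle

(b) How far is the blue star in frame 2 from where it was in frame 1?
3.7

The blue star moved from (0.6, 3.9) to (4.1, 2.7), a distance of √(3.5² + 1.2²) ≈ 3.7.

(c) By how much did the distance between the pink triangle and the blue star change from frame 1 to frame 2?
+1.3

Distance in frame 1: 3.6. Distance in frame 2: 4.9.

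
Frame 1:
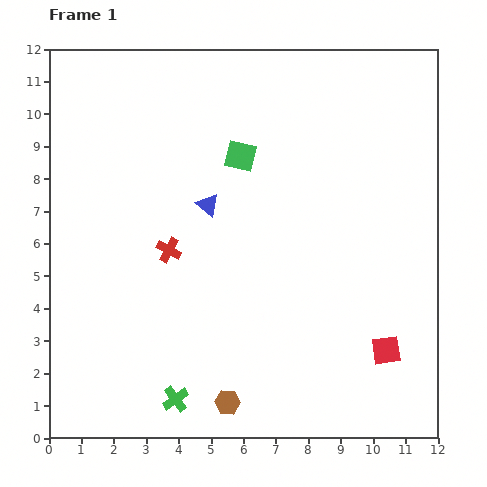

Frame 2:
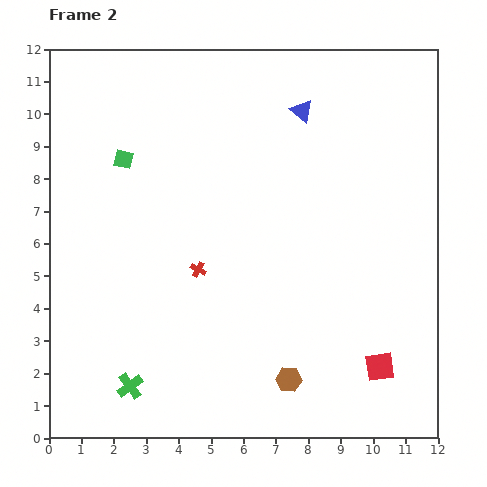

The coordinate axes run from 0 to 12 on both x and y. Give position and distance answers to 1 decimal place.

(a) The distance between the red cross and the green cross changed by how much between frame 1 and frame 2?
-0.4

Distance in frame 1: 4.6. Distance in frame 2: 4.2.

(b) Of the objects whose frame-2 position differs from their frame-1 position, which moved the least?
the red square

(moved 0.5)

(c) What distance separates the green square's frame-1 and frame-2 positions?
3.6

The green square moved from (5.9, 8.7) to (2.3, 8.6), a distance of √(3.6² + 0.1²) ≈ 3.6.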